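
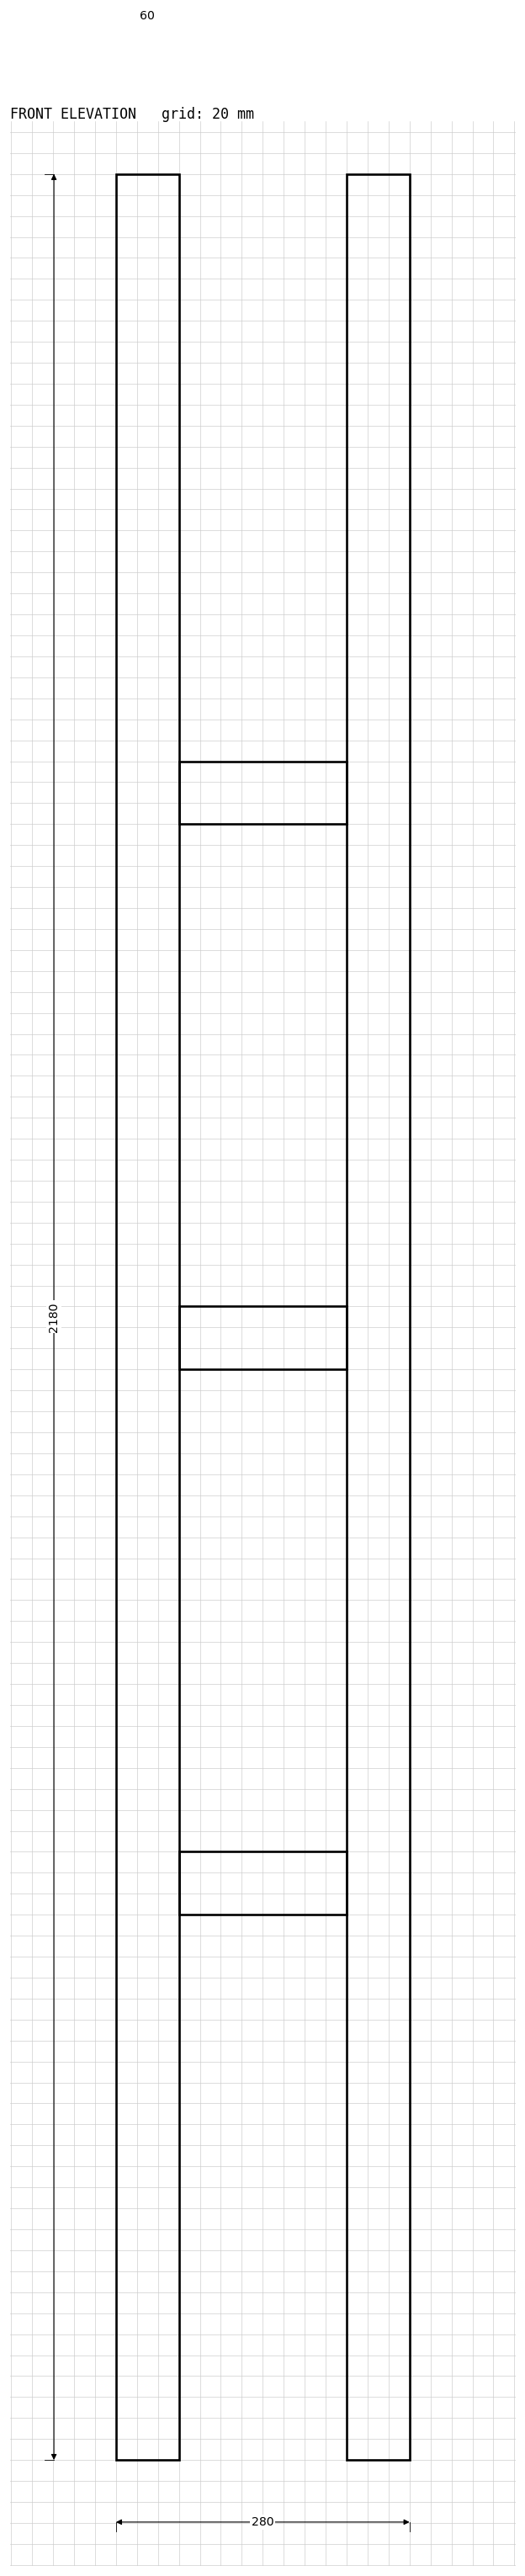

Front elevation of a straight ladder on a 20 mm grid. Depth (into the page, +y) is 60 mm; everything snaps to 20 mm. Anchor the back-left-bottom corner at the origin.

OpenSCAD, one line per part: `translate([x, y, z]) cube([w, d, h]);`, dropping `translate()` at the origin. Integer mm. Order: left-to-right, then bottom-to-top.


cube([60, 60, 2180]);
translate([60, 0, 520]) cube([160, 60, 60]);
translate([60, 0, 1040]) cube([160, 60, 60]);
translate([60, 0, 1560]) cube([160, 60, 60]);
translate([220, 0, 0]) cube([60, 60, 2180]);


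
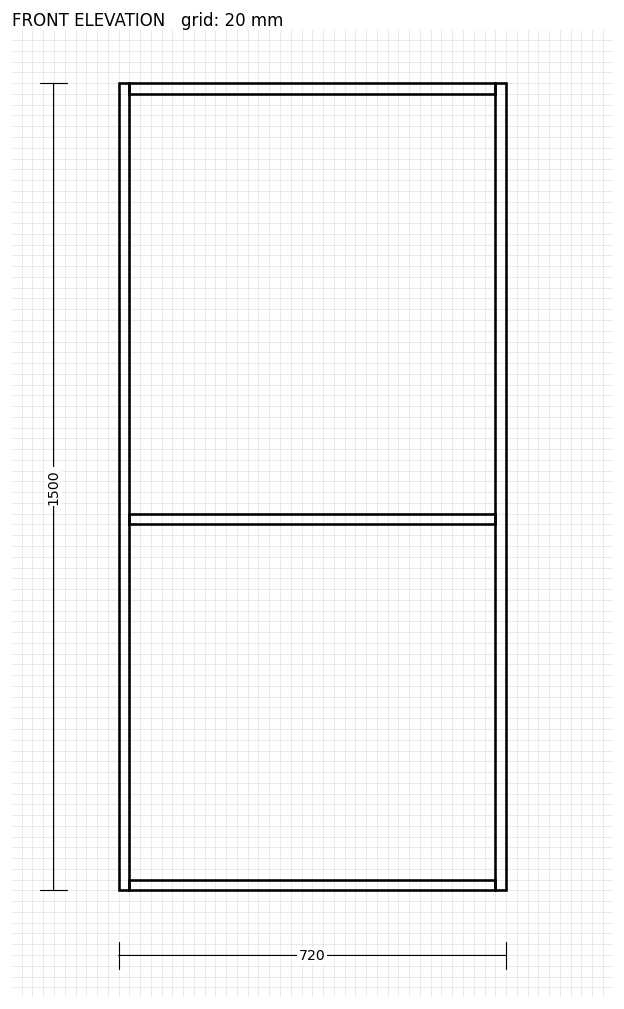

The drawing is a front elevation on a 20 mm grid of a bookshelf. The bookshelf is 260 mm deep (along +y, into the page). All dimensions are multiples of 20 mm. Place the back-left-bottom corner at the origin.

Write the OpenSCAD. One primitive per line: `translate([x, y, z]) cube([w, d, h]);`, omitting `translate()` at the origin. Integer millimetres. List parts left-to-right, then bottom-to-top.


cube([20, 260, 1500]);
translate([20, 0, 0]) cube([680, 260, 20]);
translate([20, 0, 680]) cube([680, 260, 20]);
translate([20, 0, 1480]) cube([680, 260, 20]);
translate([700, 0, 0]) cube([20, 260, 1500]);


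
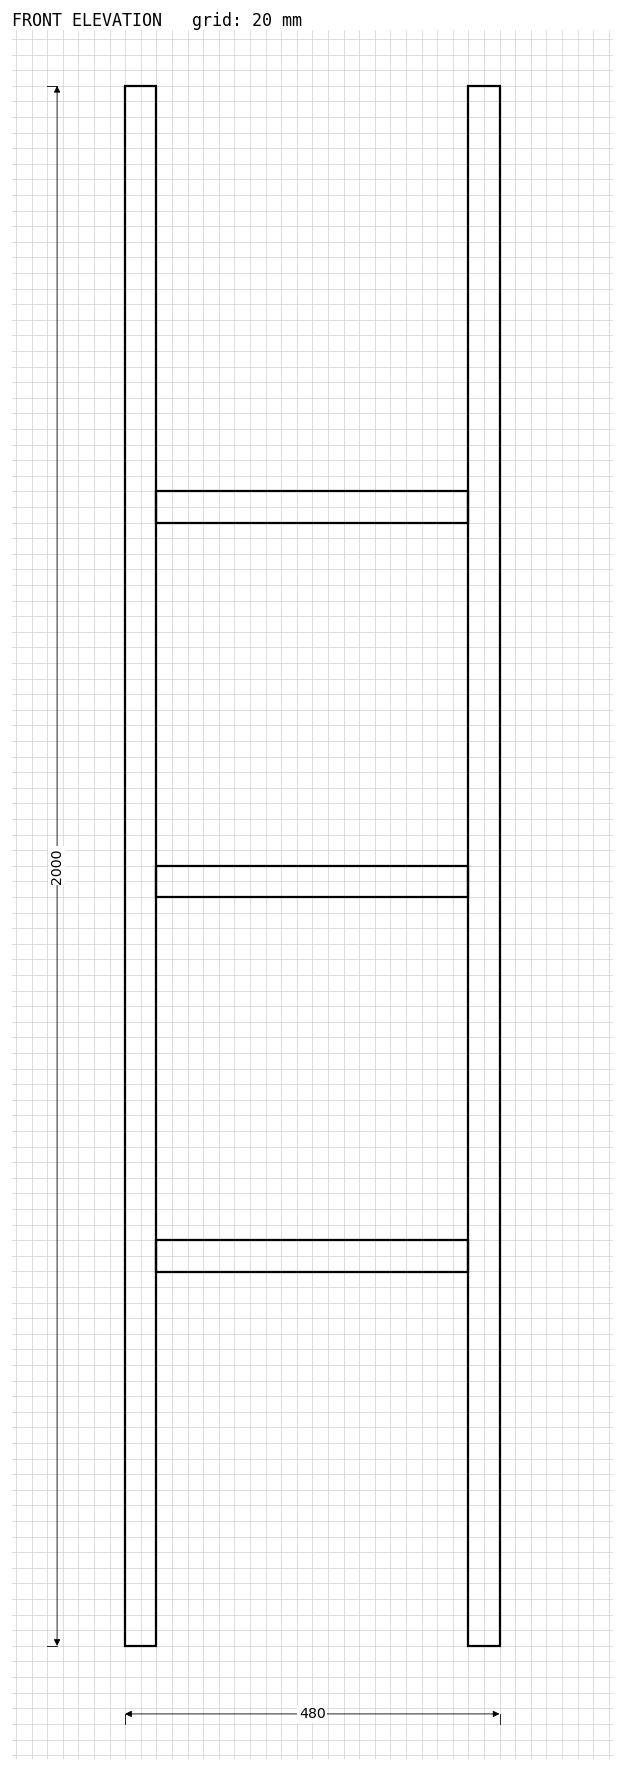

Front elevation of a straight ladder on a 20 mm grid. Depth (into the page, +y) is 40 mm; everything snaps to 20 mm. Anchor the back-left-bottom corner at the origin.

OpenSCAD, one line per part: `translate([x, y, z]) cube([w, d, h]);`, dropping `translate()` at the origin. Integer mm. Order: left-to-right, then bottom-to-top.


cube([40, 40, 2000]);
translate([40, 0, 480]) cube([400, 40, 40]);
translate([40, 0, 960]) cube([400, 40, 40]);
translate([40, 0, 1440]) cube([400, 40, 40]);
translate([440, 0, 0]) cube([40, 40, 2000]);


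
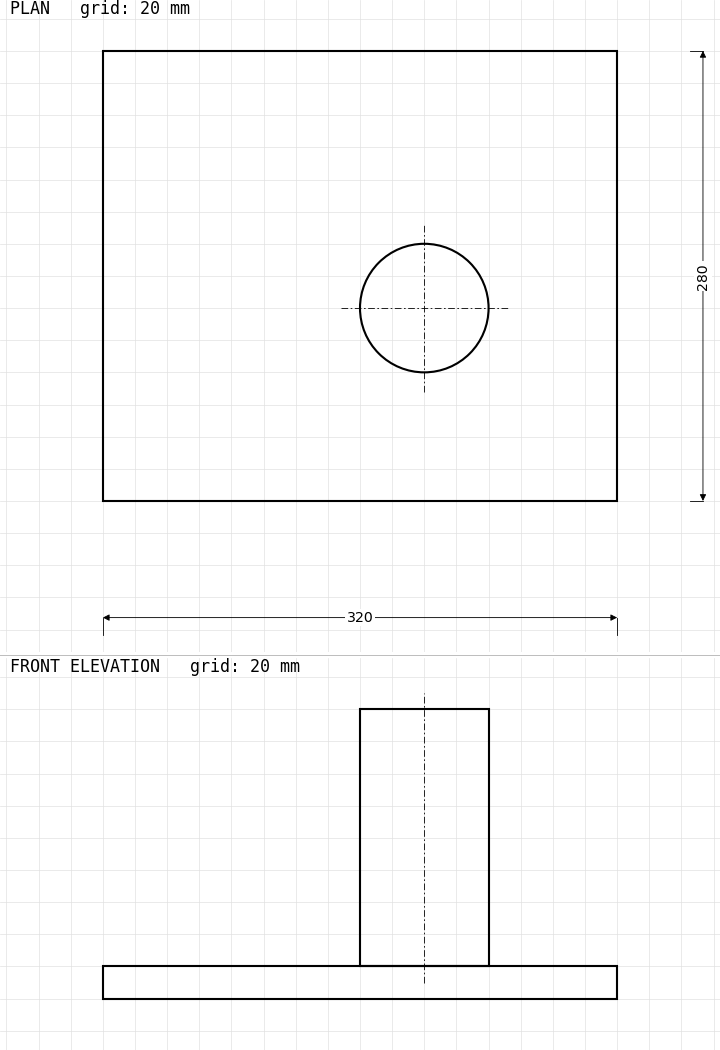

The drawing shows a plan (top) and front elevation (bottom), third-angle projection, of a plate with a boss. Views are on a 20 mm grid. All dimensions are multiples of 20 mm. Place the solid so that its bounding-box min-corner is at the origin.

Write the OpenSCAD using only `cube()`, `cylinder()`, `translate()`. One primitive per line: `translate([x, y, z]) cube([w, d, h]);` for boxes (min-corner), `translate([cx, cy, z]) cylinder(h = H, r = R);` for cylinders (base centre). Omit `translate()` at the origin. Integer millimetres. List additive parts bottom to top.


cube([320, 280, 20]);
translate([200, 120, 20]) cylinder(h = 160, r = 40);


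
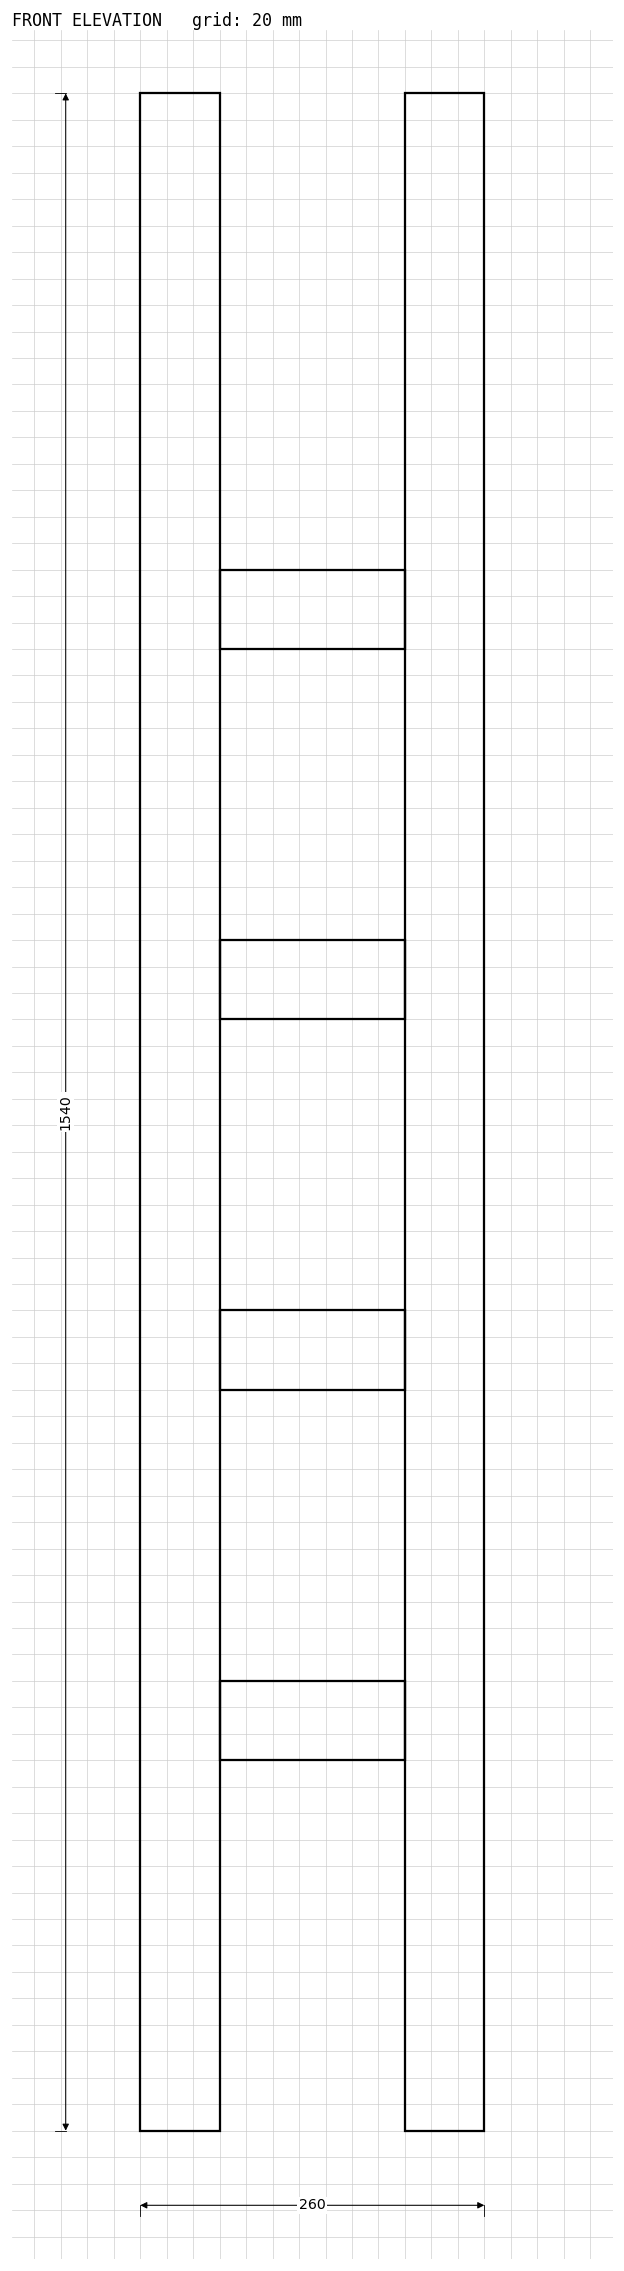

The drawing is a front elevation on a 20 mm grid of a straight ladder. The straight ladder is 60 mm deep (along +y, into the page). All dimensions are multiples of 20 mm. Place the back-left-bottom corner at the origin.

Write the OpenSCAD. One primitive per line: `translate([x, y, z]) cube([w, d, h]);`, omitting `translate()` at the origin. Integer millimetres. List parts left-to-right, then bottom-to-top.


cube([60, 60, 1540]);
translate([60, 0, 280]) cube([140, 60, 60]);
translate([60, 0, 560]) cube([140, 60, 60]);
translate([60, 0, 840]) cube([140, 60, 60]);
translate([60, 0, 1120]) cube([140, 60, 60]);
translate([200, 0, 0]) cube([60, 60, 1540]);


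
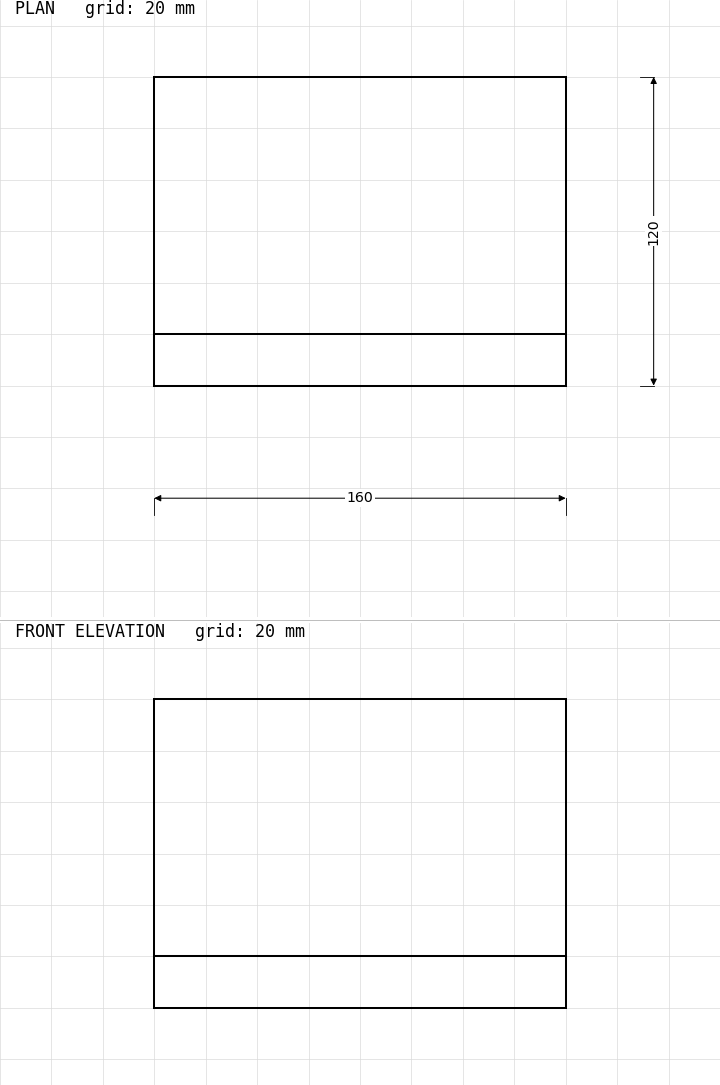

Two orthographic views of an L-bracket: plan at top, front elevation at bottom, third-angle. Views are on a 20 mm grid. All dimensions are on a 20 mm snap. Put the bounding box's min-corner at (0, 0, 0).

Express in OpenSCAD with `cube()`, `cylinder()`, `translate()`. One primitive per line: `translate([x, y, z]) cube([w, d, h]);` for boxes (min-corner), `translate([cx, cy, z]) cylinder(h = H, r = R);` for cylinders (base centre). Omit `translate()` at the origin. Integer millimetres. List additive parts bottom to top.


cube([160, 120, 20]);
translate([0, 0, 20]) cube([160, 20, 100]);


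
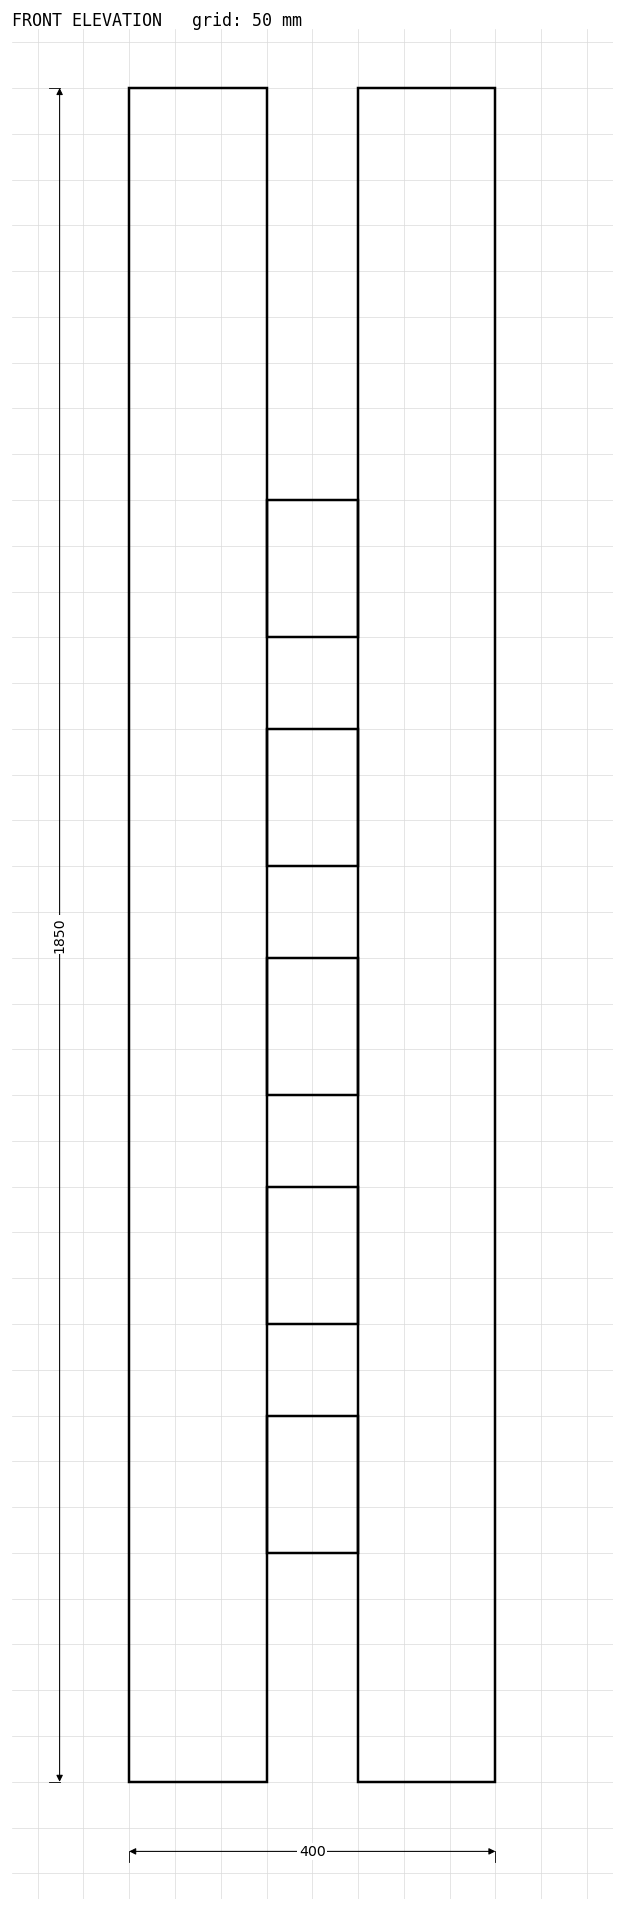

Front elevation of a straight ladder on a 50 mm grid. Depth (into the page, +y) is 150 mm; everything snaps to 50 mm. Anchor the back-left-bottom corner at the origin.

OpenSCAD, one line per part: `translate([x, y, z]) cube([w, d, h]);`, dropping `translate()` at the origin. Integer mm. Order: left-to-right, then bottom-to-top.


cube([150, 150, 1850]);
translate([150, 0, 250]) cube([100, 150, 150]);
translate([150, 0, 500]) cube([100, 150, 150]);
translate([150, 0, 750]) cube([100, 150, 150]);
translate([150, 0, 1000]) cube([100, 150, 150]);
translate([150, 0, 1250]) cube([100, 150, 150]);
translate([250, 0, 0]) cube([150, 150, 1850]);


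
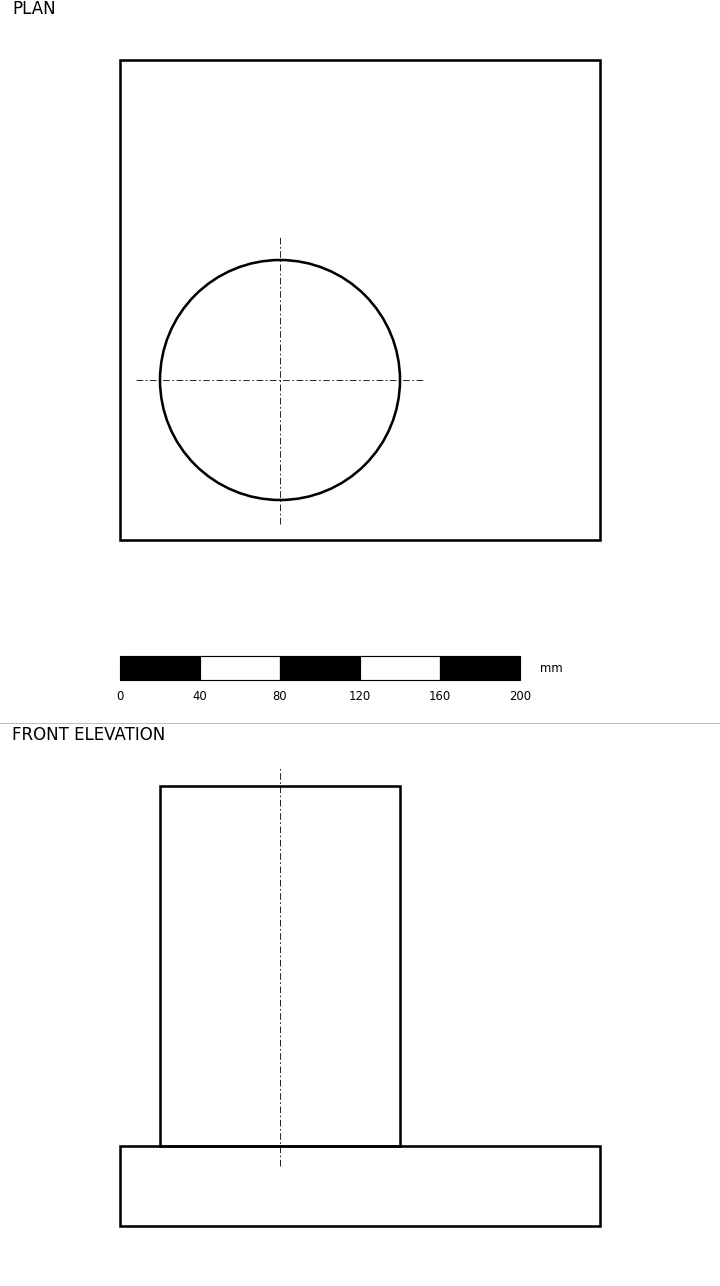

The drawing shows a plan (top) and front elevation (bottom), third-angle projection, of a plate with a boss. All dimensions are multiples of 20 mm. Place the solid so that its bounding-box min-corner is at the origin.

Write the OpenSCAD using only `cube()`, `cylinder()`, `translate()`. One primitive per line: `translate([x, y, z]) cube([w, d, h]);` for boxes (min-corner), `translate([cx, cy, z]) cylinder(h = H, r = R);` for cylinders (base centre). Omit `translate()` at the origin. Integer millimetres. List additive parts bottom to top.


cube([240, 240, 40]);
translate([80, 80, 40]) cylinder(h = 180, r = 60);


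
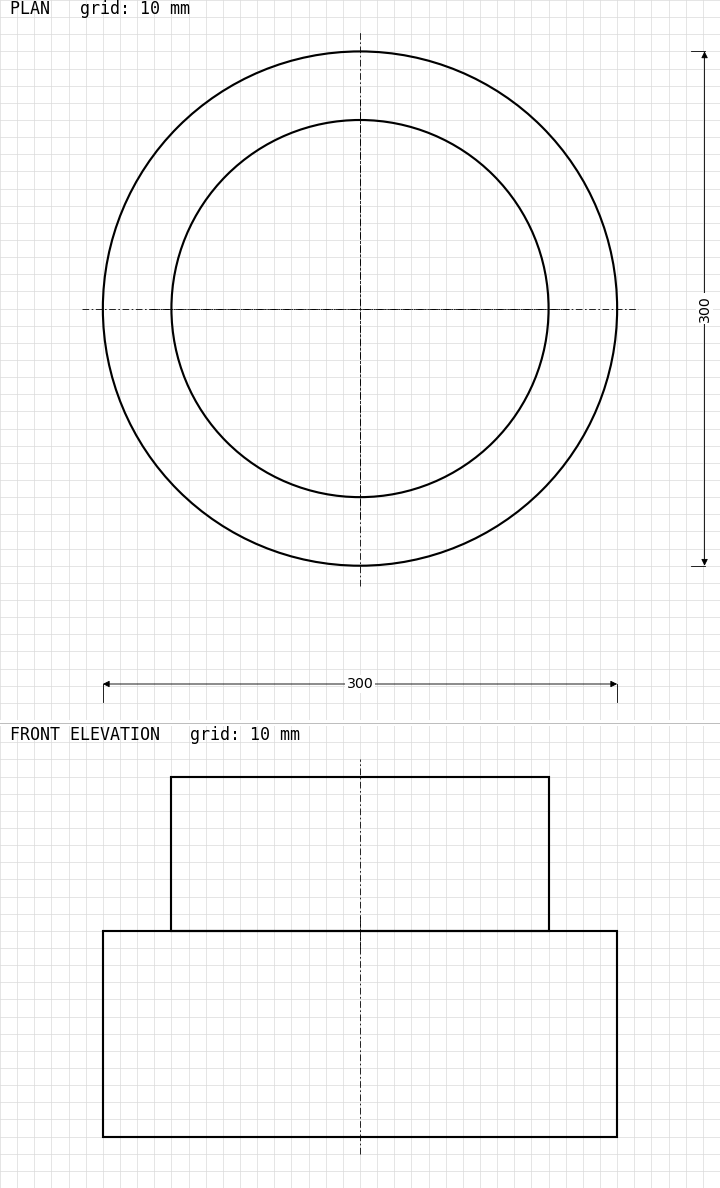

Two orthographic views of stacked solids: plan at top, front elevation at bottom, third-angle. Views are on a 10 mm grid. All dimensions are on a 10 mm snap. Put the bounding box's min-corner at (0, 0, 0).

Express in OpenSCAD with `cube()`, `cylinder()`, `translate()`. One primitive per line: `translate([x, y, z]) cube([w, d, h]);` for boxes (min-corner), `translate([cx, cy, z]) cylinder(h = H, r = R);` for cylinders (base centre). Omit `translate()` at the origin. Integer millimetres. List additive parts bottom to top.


translate([150, 150, 0]) cylinder(h = 120, r = 150);
translate([150, 150, 120]) cylinder(h = 90, r = 110);


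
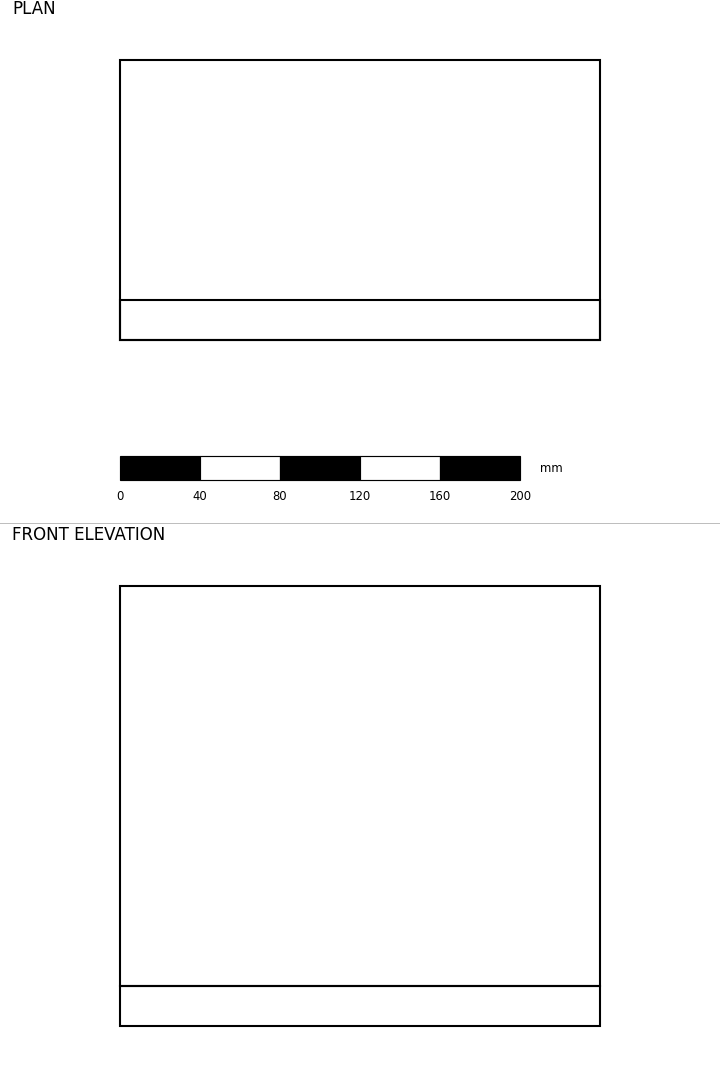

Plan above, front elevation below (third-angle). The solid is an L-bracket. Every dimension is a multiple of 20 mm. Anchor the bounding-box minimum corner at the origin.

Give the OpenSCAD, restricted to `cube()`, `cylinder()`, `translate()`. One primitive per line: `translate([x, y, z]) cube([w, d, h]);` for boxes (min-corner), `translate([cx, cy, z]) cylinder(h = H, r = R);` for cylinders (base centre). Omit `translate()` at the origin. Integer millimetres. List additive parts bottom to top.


cube([240, 140, 20]);
translate([0, 0, 20]) cube([240, 20, 200]);


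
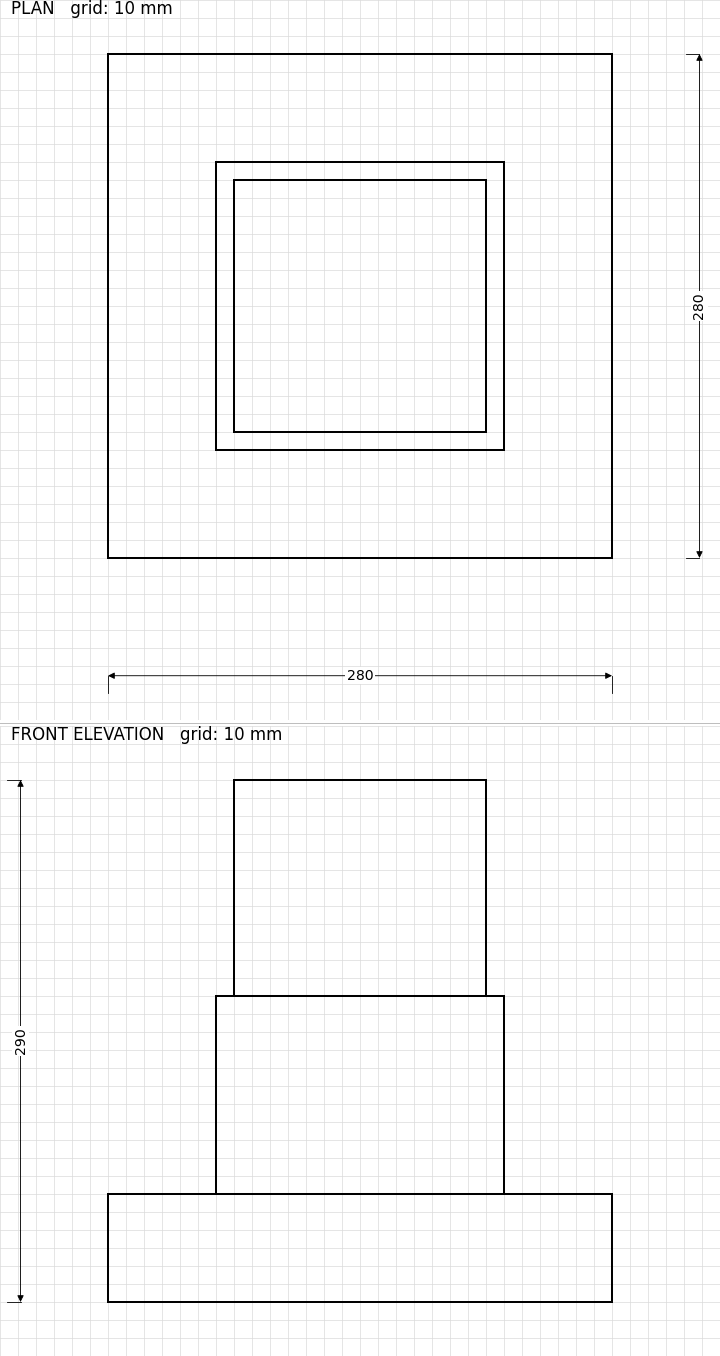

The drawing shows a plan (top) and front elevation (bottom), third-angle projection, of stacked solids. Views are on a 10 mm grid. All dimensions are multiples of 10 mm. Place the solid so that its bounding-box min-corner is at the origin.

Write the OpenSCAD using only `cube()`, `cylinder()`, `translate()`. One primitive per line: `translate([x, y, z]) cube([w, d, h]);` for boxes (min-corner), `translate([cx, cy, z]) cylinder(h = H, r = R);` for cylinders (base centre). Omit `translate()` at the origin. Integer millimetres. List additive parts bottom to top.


cube([280, 280, 60]);
translate([60, 60, 60]) cube([160, 160, 110]);
translate([70, 70, 170]) cube([140, 140, 120]);


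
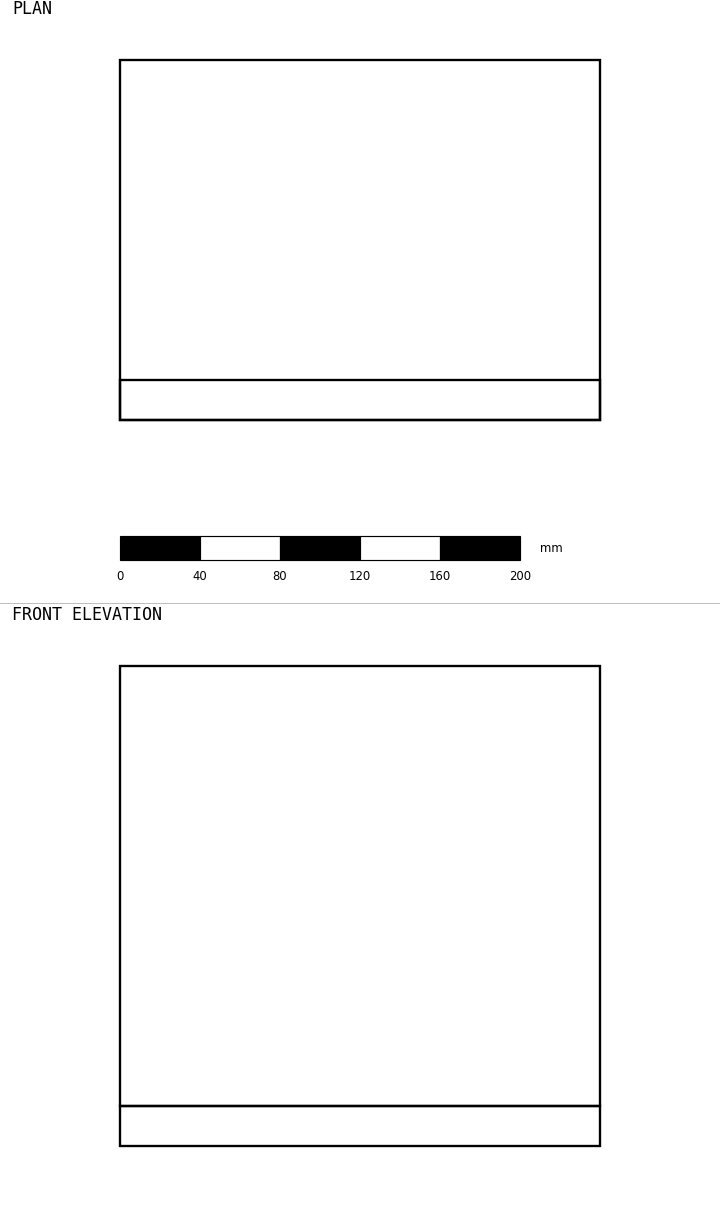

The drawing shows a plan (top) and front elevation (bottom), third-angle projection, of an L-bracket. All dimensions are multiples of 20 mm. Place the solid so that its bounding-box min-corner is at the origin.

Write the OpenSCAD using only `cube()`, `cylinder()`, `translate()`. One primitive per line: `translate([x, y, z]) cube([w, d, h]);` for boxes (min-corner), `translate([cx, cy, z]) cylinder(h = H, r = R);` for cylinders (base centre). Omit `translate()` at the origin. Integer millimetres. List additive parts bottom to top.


cube([240, 180, 20]);
translate([0, 0, 20]) cube([240, 20, 220]);


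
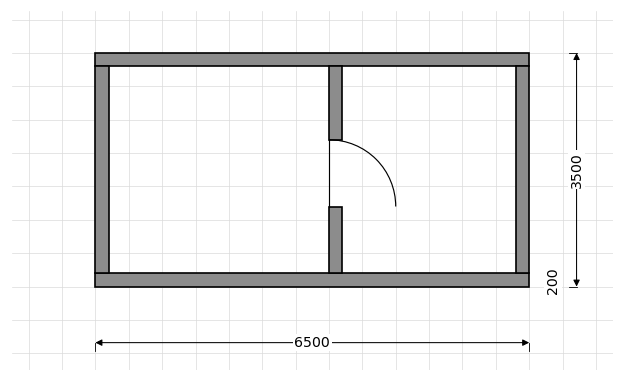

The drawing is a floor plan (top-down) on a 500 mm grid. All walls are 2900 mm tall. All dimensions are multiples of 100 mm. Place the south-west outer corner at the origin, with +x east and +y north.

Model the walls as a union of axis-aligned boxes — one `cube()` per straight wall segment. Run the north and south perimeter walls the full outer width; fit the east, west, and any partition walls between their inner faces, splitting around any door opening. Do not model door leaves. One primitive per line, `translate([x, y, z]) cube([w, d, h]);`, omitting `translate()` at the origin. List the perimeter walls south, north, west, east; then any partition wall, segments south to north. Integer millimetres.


cube([6500, 200, 2900]);
translate([0, 3300, 0]) cube([6500, 200, 2900]);
translate([0, 200, 0]) cube([200, 3100, 2900]);
translate([6300, 200, 0]) cube([200, 3100, 2900]);
translate([3500, 200, 0]) cube([200, 1000, 2900]);
translate([3500, 2200, 0]) cube([200, 1100, 2900]);


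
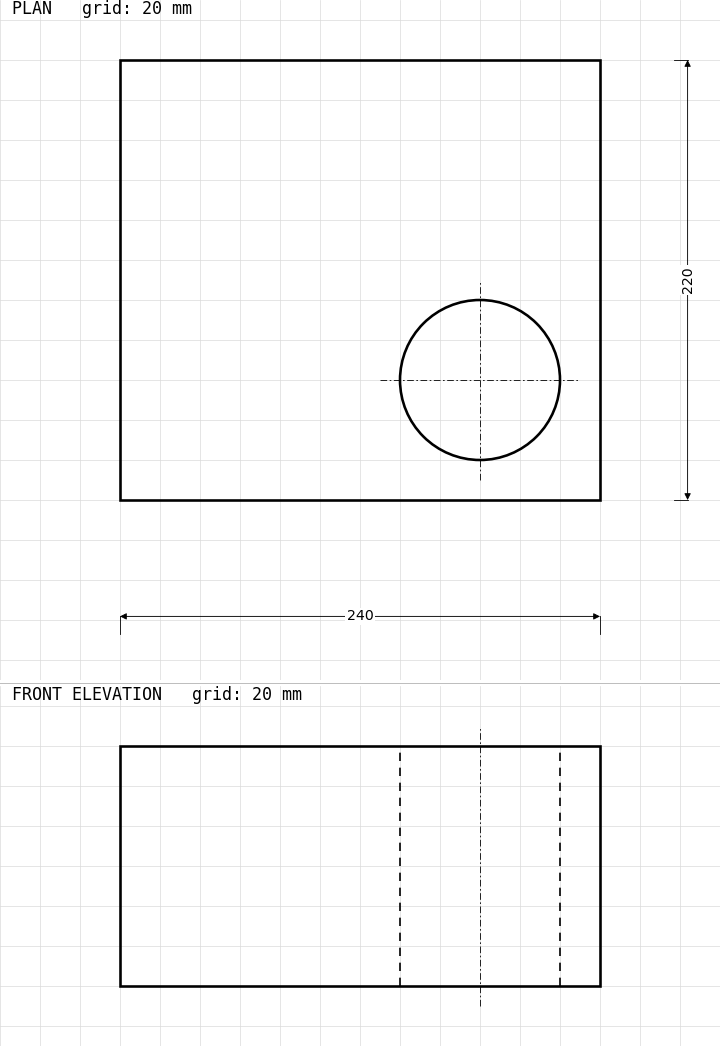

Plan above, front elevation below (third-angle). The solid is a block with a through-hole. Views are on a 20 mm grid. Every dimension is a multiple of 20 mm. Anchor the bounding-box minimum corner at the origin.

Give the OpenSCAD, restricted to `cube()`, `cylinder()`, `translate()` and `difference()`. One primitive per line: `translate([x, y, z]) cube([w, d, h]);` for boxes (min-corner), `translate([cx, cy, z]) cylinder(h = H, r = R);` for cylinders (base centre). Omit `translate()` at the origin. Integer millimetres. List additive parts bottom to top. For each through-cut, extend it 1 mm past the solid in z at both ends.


difference() {
  cube([240, 220, 120]);
  translate([180, 60, -1]) cylinder(h = 122, r = 40);
}


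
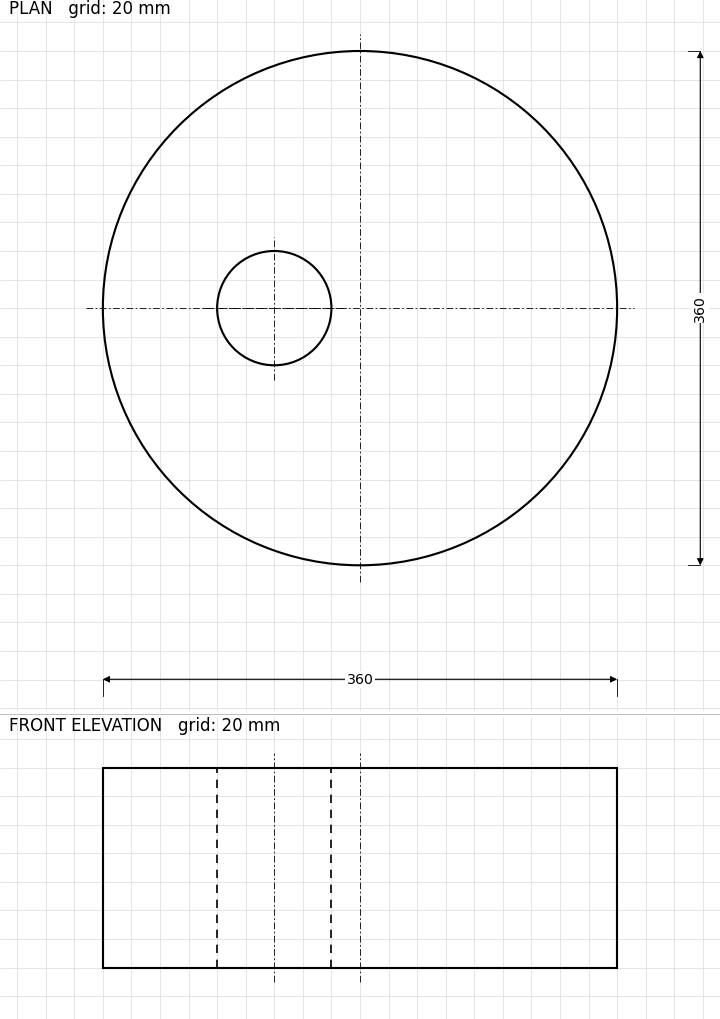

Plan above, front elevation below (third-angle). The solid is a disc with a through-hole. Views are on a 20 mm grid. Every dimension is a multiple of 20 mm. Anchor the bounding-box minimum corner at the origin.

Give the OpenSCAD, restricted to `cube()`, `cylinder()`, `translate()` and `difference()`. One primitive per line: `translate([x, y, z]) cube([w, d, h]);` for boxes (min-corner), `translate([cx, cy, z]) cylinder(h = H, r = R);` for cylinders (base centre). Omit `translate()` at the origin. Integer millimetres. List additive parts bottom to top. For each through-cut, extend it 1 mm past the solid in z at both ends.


difference() {
  translate([180, 180, 0]) cylinder(h = 140, r = 180);
  translate([120, 180, -1]) cylinder(h = 142, r = 40);
}


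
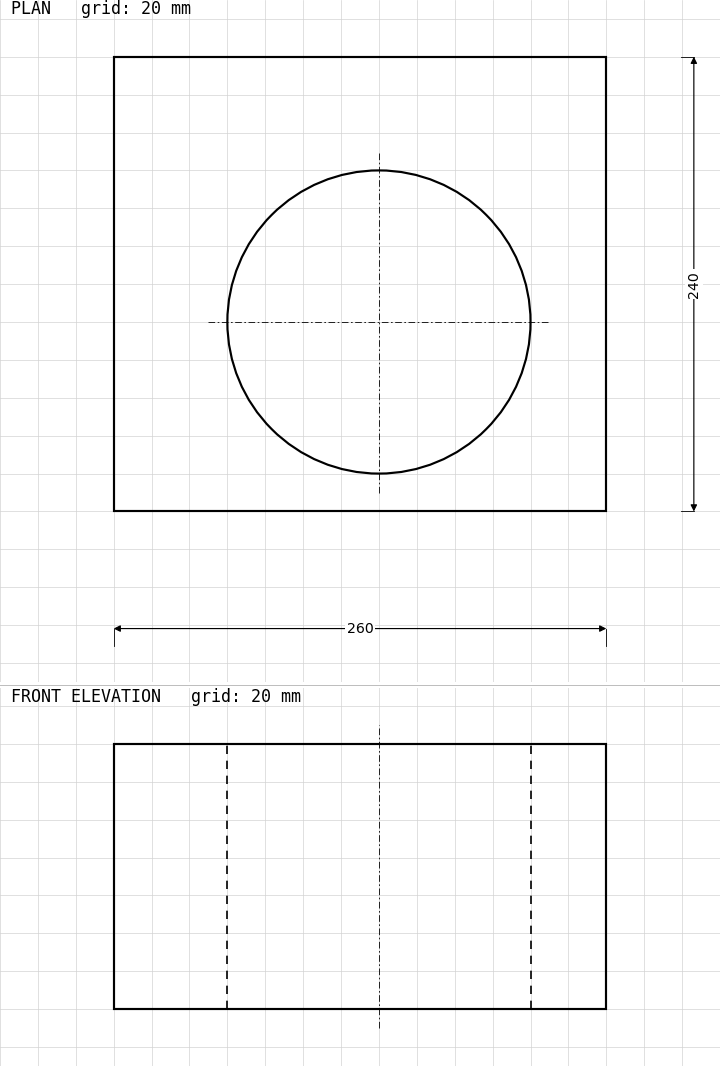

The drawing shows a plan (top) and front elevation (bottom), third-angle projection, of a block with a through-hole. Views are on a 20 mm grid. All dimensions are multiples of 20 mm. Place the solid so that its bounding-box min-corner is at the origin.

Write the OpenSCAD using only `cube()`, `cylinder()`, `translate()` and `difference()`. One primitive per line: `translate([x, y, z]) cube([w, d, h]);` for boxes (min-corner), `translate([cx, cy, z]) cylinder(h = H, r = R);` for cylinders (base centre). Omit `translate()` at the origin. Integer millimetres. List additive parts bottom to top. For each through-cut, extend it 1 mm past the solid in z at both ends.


difference() {
  cube([260, 240, 140]);
  translate([140, 100, -1]) cylinder(h = 142, r = 80);
}


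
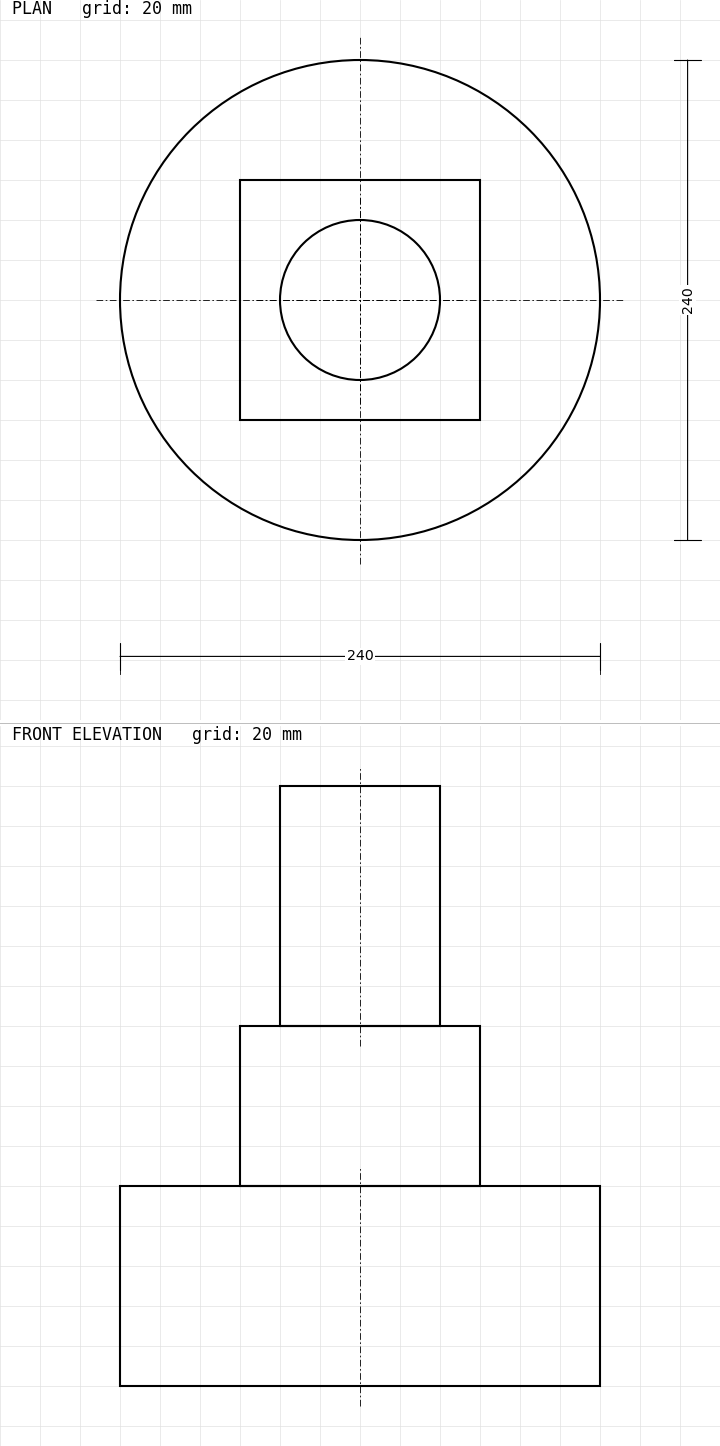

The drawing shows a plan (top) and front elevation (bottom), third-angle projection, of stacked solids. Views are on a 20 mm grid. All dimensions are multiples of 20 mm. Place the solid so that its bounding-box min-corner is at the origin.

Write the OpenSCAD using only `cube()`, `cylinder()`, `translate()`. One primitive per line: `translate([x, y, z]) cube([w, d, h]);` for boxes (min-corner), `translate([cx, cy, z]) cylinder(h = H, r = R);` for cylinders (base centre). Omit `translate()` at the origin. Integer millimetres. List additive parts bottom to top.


translate([120, 120, 0]) cylinder(h = 100, r = 120);
translate([60, 60, 100]) cube([120, 120, 80]);
translate([120, 120, 180]) cylinder(h = 120, r = 40);


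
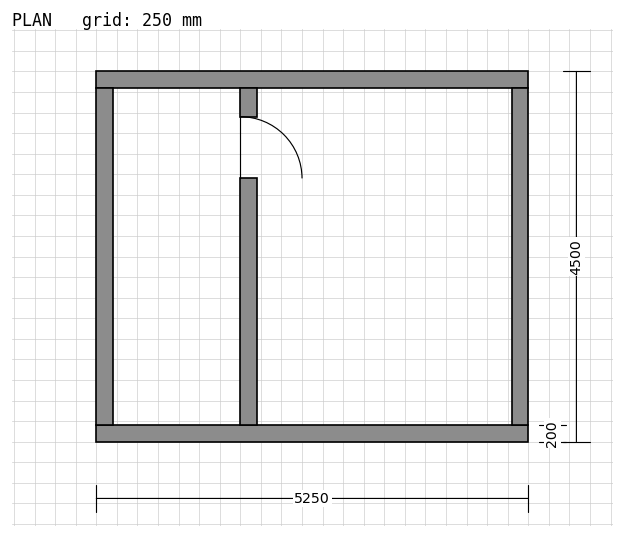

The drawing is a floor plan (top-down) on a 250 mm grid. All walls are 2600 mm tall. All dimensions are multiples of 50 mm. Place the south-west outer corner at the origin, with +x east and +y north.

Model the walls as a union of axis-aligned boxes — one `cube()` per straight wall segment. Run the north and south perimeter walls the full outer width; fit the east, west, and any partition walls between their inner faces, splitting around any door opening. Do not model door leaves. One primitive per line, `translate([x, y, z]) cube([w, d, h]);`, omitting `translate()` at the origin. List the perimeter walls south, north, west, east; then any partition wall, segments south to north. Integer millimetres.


cube([5250, 200, 2600]);
translate([0, 4300, 0]) cube([5250, 200, 2600]);
translate([0, 200, 0]) cube([200, 4100, 2600]);
translate([5050, 200, 0]) cube([200, 4100, 2600]);
translate([1750, 200, 0]) cube([200, 3000, 2600]);
translate([1750, 3950, 0]) cube([200, 350, 2600]);


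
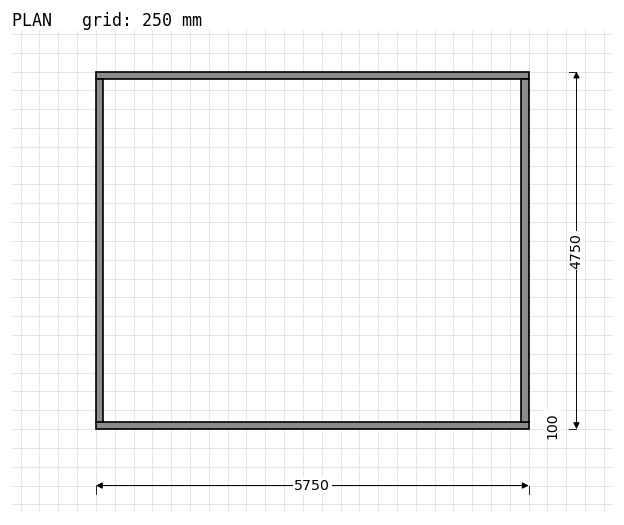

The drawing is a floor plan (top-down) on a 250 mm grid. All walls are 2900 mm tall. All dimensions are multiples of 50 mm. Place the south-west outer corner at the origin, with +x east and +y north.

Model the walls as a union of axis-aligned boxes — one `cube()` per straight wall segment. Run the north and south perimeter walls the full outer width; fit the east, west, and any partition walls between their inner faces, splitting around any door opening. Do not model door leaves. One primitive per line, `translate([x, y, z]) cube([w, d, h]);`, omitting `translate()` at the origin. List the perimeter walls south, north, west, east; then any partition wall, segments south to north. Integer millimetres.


cube([5750, 100, 2900]);
translate([0, 4650, 0]) cube([5750, 100, 2900]);
translate([0, 100, 0]) cube([100, 4550, 2900]);
translate([5650, 100, 0]) cube([100, 4550, 2900]);


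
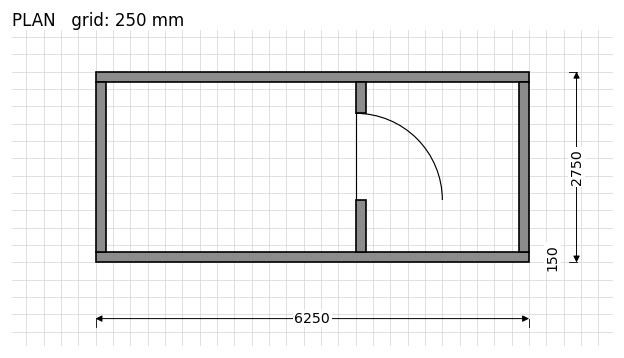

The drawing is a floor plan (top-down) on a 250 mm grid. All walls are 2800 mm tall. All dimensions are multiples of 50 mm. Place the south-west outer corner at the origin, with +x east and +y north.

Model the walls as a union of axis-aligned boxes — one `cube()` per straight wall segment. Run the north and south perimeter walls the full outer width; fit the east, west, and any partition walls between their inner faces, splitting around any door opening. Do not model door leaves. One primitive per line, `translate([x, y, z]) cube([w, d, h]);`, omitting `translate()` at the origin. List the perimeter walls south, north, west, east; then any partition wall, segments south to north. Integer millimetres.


cube([6250, 150, 2800]);
translate([0, 2600, 0]) cube([6250, 150, 2800]);
translate([0, 150, 0]) cube([150, 2450, 2800]);
translate([6100, 150, 0]) cube([150, 2450, 2800]);
translate([3750, 150, 0]) cube([150, 750, 2800]);
translate([3750, 2150, 0]) cube([150, 450, 2800]);


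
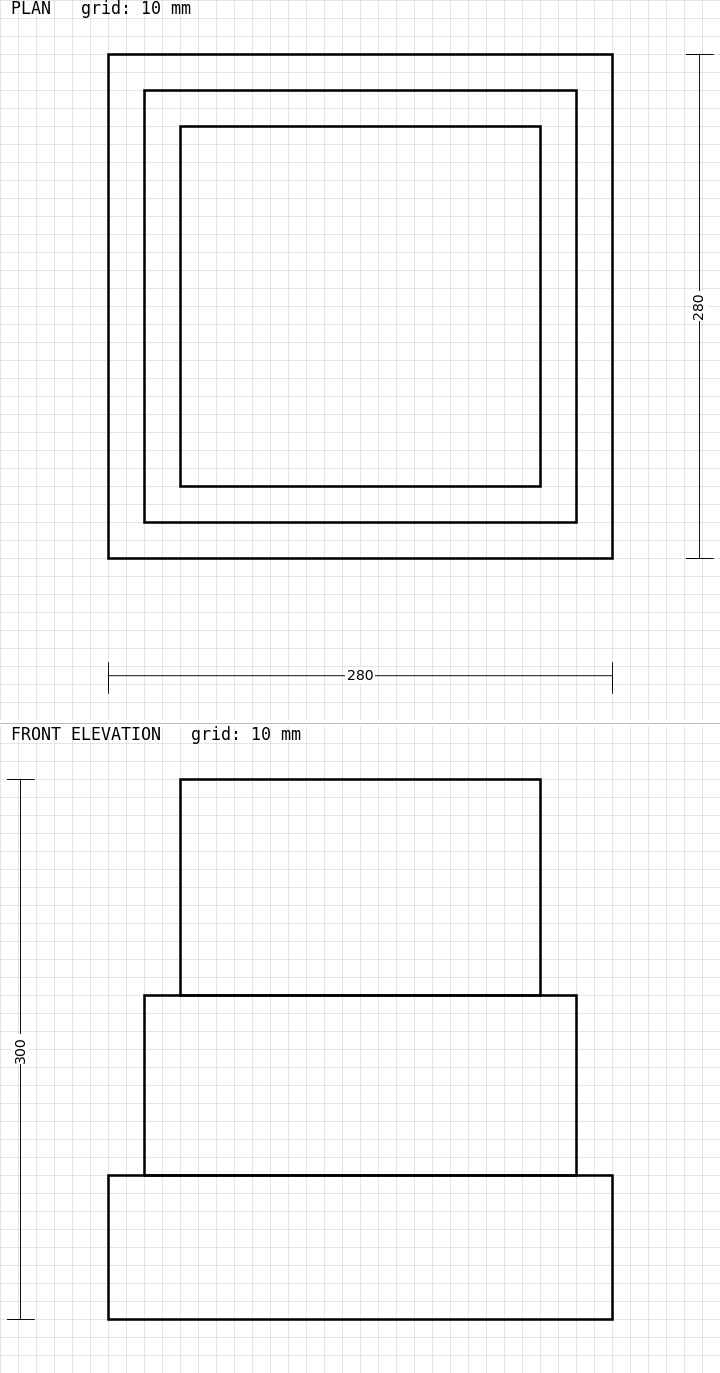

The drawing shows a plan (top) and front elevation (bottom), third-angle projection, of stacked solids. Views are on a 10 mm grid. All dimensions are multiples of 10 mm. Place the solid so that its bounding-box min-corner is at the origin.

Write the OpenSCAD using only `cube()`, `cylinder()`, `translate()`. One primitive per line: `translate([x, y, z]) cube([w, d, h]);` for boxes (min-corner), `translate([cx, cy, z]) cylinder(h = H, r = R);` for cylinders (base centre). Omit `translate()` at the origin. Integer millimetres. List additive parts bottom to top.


cube([280, 280, 80]);
translate([20, 20, 80]) cube([240, 240, 100]);
translate([40, 40, 180]) cube([200, 200, 120]);


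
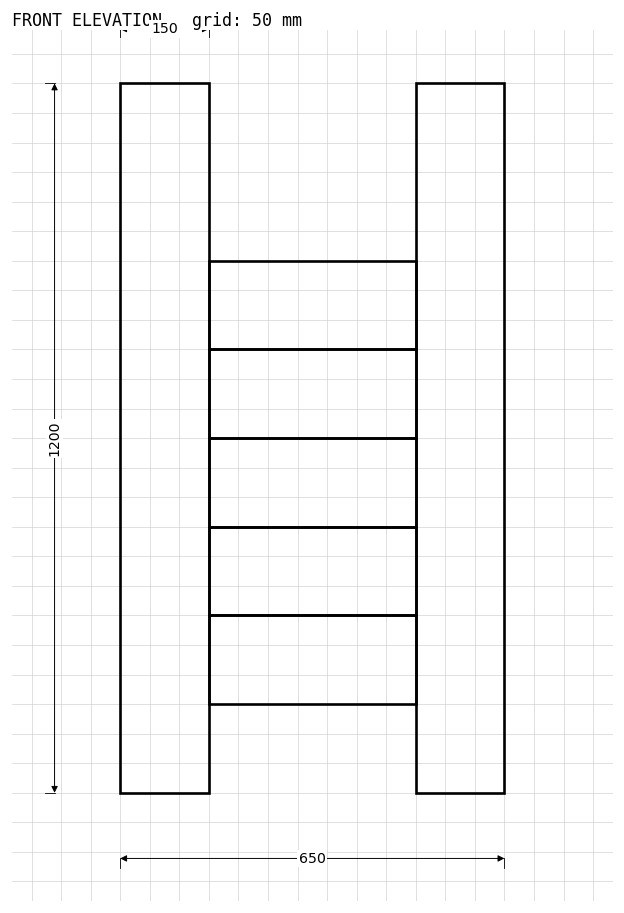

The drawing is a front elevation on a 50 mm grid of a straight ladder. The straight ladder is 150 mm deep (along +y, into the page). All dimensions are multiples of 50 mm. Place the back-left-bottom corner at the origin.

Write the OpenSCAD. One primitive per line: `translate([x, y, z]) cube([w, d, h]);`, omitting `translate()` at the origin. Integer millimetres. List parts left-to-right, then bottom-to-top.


cube([150, 150, 1200]);
translate([150, 0, 150]) cube([350, 150, 150]);
translate([150, 0, 300]) cube([350, 150, 150]);
translate([150, 0, 450]) cube([350, 150, 150]);
translate([150, 0, 600]) cube([350, 150, 150]);
translate([150, 0, 750]) cube([350, 150, 150]);
translate([500, 0, 0]) cube([150, 150, 1200]);


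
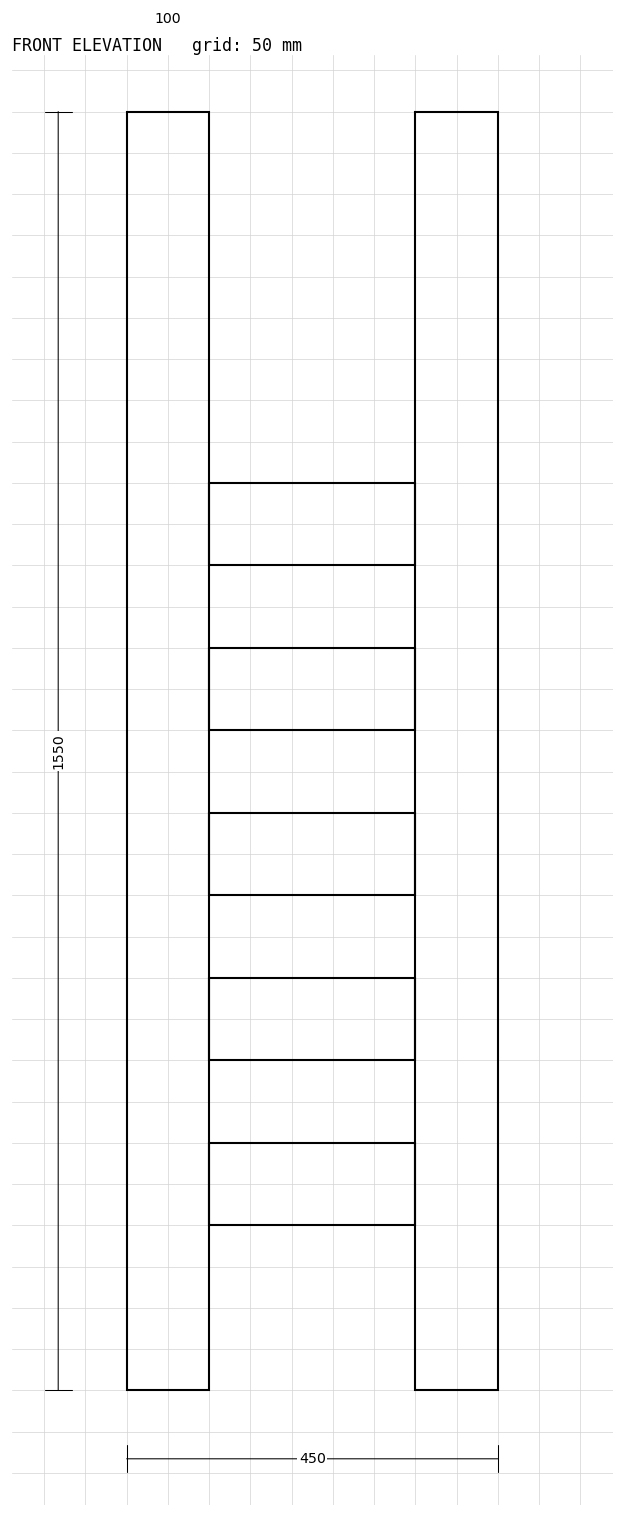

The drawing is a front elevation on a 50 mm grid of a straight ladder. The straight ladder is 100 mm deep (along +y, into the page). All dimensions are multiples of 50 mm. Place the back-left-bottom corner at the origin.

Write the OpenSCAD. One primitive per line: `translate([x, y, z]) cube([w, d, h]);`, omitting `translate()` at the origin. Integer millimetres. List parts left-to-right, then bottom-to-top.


cube([100, 100, 1550]);
translate([100, 0, 200]) cube([250, 100, 100]);
translate([100, 0, 400]) cube([250, 100, 100]);
translate([100, 0, 600]) cube([250, 100, 100]);
translate([100, 0, 800]) cube([250, 100, 100]);
translate([100, 0, 1000]) cube([250, 100, 100]);
translate([350, 0, 0]) cube([100, 100, 1550]);


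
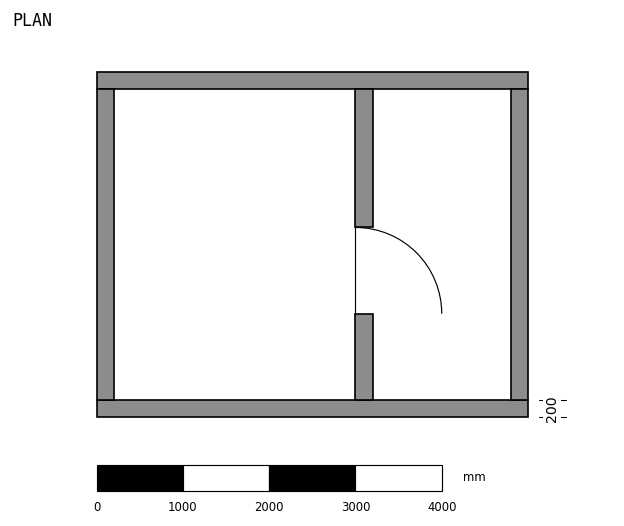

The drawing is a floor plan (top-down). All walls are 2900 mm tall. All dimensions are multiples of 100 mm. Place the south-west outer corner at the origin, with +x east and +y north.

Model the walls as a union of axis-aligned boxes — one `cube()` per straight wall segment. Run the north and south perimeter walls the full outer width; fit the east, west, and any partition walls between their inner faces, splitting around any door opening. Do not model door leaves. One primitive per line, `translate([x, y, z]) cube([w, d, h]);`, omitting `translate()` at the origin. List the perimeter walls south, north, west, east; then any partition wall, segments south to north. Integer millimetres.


cube([5000, 200, 2900]);
translate([0, 3800, 0]) cube([5000, 200, 2900]);
translate([0, 200, 0]) cube([200, 3600, 2900]);
translate([4800, 200, 0]) cube([200, 3600, 2900]);
translate([3000, 200, 0]) cube([200, 1000, 2900]);
translate([3000, 2200, 0]) cube([200, 1600, 2900]);


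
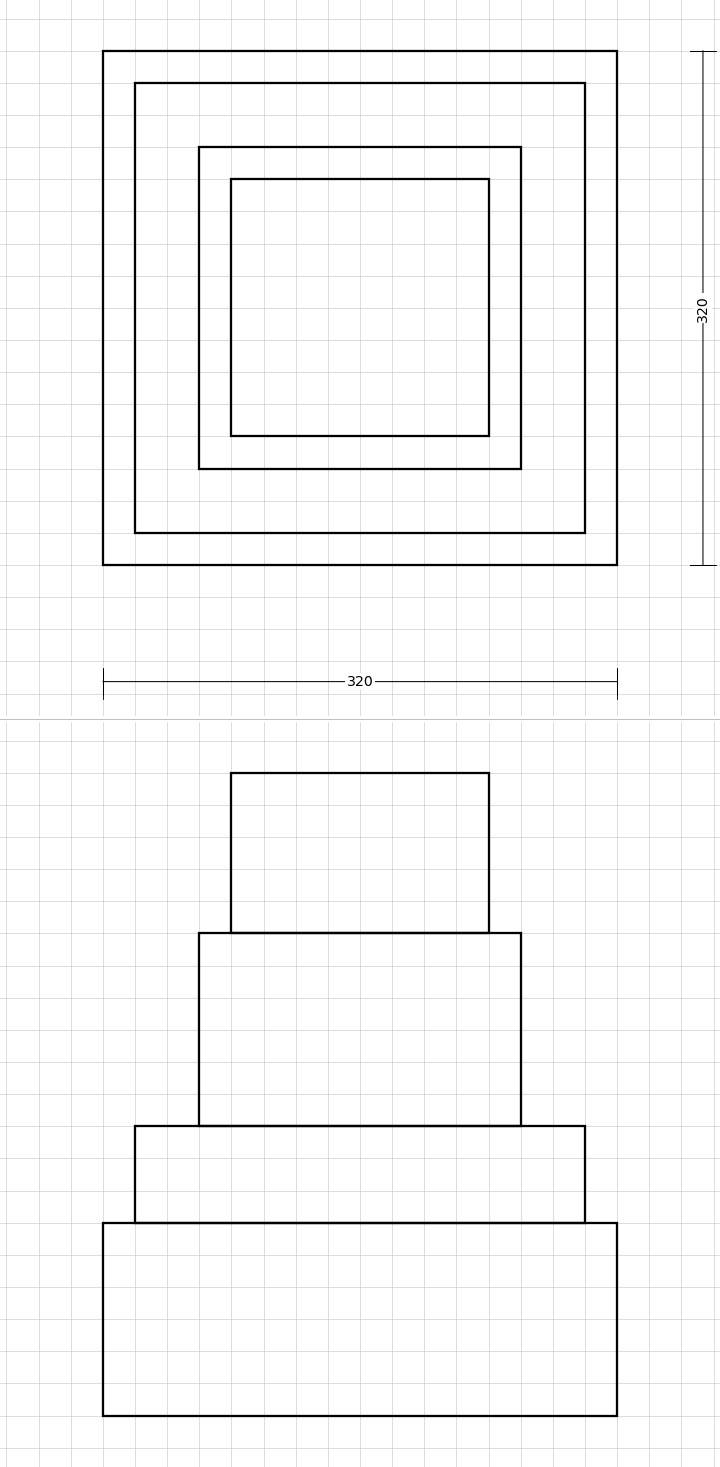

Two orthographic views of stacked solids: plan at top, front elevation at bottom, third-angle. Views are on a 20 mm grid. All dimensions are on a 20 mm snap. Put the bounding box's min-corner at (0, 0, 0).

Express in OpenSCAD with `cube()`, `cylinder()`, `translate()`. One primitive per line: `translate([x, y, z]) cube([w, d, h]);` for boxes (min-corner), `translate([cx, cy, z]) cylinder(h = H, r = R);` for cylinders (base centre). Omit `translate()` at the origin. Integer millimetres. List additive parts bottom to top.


cube([320, 320, 120]);
translate([20, 20, 120]) cube([280, 280, 60]);
translate([60, 60, 180]) cube([200, 200, 120]);
translate([80, 80, 300]) cube([160, 160, 100]);


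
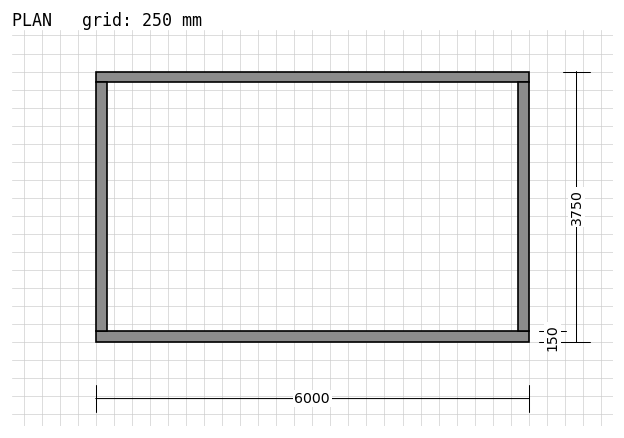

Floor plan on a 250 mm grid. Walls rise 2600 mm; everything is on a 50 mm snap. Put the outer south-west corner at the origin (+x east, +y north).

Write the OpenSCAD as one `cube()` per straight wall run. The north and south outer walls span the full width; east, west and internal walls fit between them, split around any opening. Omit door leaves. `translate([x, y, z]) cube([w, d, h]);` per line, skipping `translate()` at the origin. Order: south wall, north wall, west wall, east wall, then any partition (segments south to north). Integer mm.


cube([6000, 150, 2600]);
translate([0, 3600, 0]) cube([6000, 150, 2600]);
translate([0, 150, 0]) cube([150, 3450, 2600]);
translate([5850, 150, 0]) cube([150, 3450, 2600]);


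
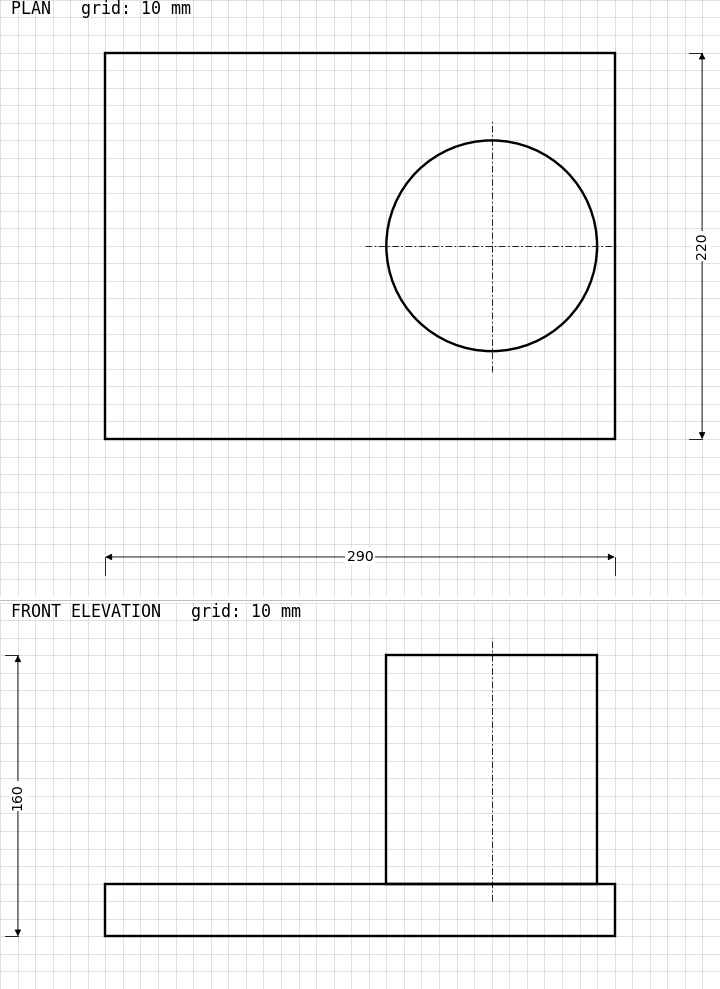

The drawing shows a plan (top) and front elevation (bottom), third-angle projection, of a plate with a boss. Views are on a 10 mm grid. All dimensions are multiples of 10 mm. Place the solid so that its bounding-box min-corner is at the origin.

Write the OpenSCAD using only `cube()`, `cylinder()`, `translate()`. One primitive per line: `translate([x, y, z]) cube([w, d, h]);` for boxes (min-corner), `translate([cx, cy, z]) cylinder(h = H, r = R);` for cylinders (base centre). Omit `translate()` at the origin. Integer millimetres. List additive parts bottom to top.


cube([290, 220, 30]);
translate([220, 110, 30]) cylinder(h = 130, r = 60);


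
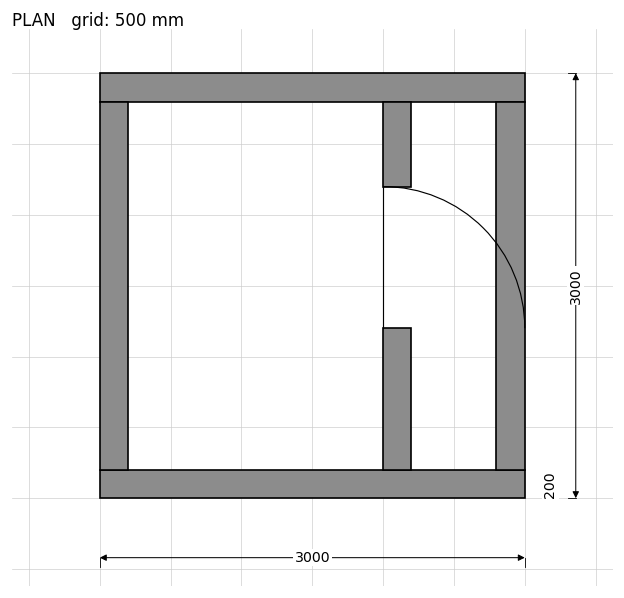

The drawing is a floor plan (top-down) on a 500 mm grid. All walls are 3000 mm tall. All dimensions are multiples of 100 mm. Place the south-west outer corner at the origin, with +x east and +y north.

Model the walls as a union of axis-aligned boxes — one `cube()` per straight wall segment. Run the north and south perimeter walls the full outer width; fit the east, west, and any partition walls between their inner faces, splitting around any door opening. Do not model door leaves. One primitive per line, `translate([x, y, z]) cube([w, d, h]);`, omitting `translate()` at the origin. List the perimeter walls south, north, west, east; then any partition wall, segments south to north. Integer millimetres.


cube([3000, 200, 3000]);
translate([0, 2800, 0]) cube([3000, 200, 3000]);
translate([0, 200, 0]) cube([200, 2600, 3000]);
translate([2800, 200, 0]) cube([200, 2600, 3000]);
translate([2000, 200, 0]) cube([200, 1000, 3000]);
translate([2000, 2200, 0]) cube([200, 600, 3000]);


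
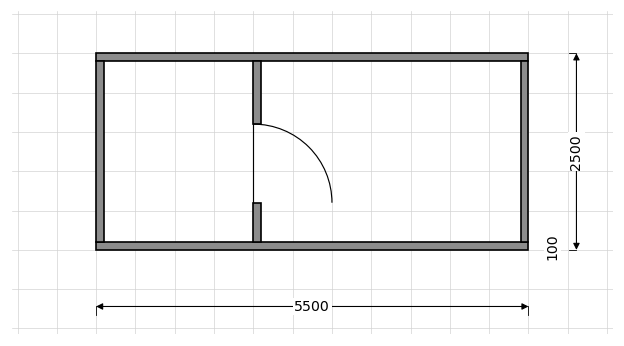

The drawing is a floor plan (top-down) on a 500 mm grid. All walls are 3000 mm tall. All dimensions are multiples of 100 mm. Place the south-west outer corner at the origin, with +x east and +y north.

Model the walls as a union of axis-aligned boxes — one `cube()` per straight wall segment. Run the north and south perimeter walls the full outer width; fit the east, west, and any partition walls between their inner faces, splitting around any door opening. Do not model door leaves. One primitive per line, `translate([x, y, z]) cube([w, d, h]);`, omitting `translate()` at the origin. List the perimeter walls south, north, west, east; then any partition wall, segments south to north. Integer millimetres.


cube([5500, 100, 3000]);
translate([0, 2400, 0]) cube([5500, 100, 3000]);
translate([0, 100, 0]) cube([100, 2300, 3000]);
translate([5400, 100, 0]) cube([100, 2300, 3000]);
translate([2000, 100, 0]) cube([100, 500, 3000]);
translate([2000, 1600, 0]) cube([100, 800, 3000]);


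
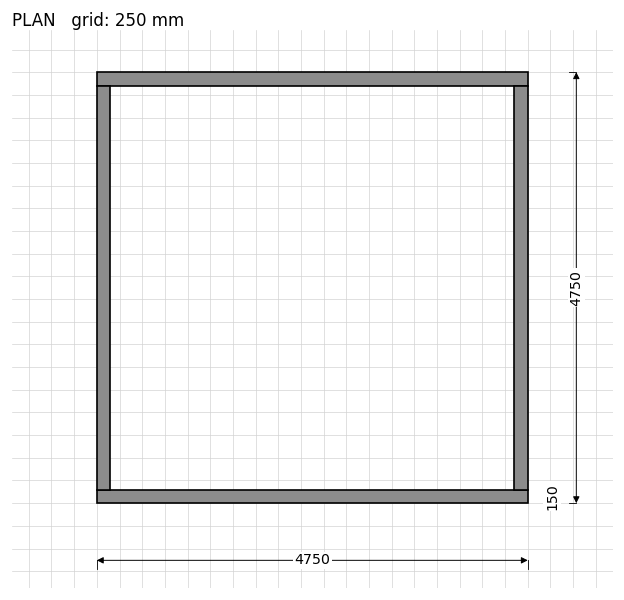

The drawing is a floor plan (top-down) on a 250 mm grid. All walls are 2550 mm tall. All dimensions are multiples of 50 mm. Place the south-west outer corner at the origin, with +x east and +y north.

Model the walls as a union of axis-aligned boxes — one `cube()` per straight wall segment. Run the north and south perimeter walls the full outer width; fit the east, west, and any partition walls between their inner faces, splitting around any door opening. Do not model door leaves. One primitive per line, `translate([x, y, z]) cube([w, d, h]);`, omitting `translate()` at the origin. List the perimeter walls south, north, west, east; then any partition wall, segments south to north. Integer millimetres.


cube([4750, 150, 2550]);
translate([0, 4600, 0]) cube([4750, 150, 2550]);
translate([0, 150, 0]) cube([150, 4450, 2550]);
translate([4600, 150, 0]) cube([150, 4450, 2550]);


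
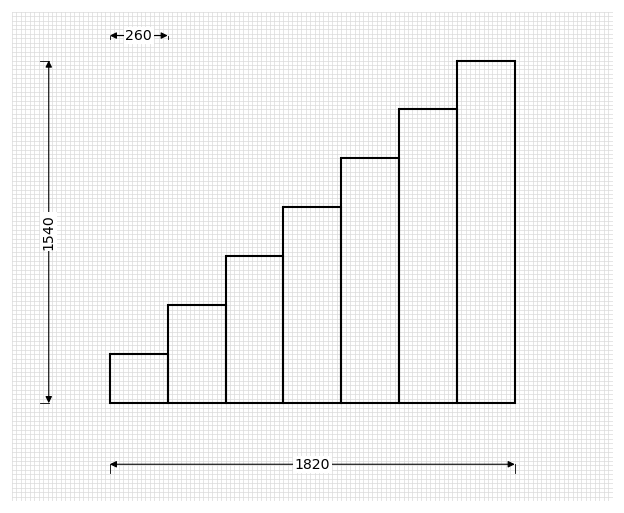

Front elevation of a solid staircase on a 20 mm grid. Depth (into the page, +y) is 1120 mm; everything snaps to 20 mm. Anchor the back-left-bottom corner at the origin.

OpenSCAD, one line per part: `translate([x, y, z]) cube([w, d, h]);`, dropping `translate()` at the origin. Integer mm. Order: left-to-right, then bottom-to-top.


cube([260, 1120, 220]);
translate([260, 0, 0]) cube([260, 1120, 440]);
translate([520, 0, 0]) cube([260, 1120, 660]);
translate([780, 0, 0]) cube([260, 1120, 880]);
translate([1040, 0, 0]) cube([260, 1120, 1100]);
translate([1300, 0, 0]) cube([260, 1120, 1320]);
translate([1560, 0, 0]) cube([260, 1120, 1540]);


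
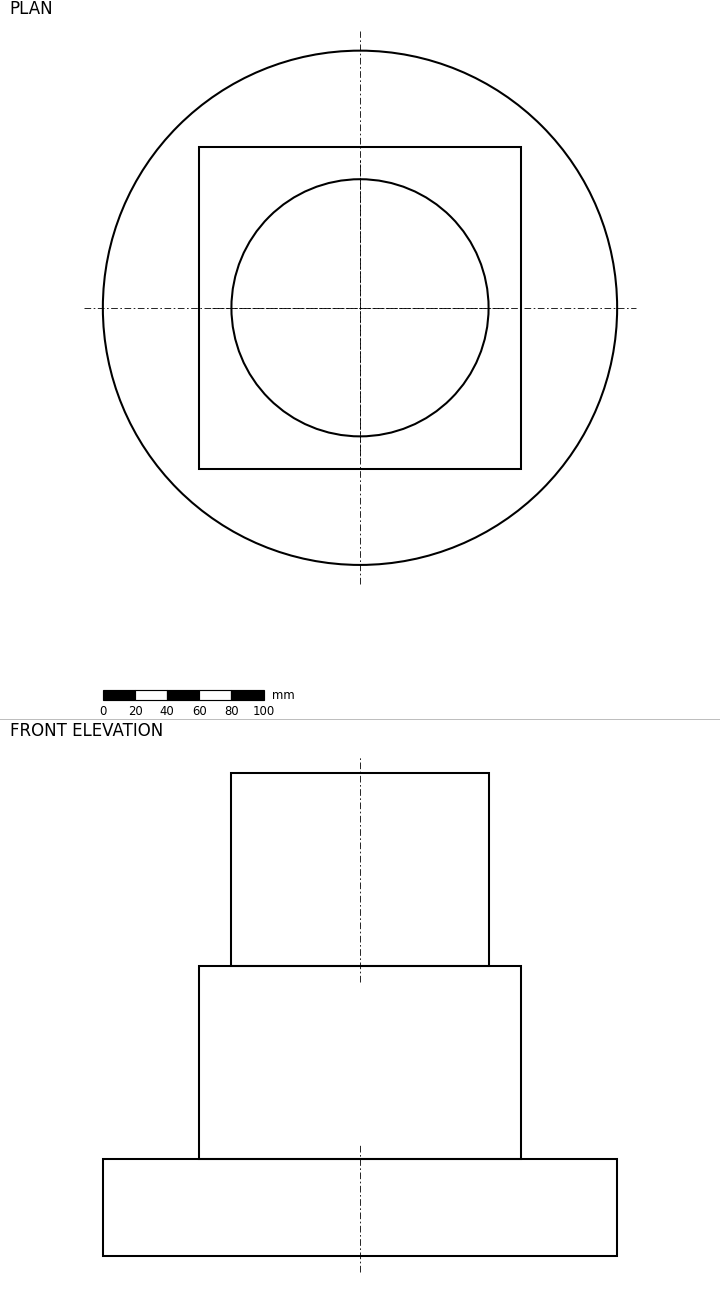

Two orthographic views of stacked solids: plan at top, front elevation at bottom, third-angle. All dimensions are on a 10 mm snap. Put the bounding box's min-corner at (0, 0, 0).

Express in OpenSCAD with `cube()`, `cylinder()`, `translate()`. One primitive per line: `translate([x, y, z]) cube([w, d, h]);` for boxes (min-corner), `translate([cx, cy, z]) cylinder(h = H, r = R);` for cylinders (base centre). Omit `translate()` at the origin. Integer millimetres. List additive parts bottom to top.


translate([160, 160, 0]) cylinder(h = 60, r = 160);
translate([60, 60, 60]) cube([200, 200, 120]);
translate([160, 160, 180]) cylinder(h = 120, r = 80);
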